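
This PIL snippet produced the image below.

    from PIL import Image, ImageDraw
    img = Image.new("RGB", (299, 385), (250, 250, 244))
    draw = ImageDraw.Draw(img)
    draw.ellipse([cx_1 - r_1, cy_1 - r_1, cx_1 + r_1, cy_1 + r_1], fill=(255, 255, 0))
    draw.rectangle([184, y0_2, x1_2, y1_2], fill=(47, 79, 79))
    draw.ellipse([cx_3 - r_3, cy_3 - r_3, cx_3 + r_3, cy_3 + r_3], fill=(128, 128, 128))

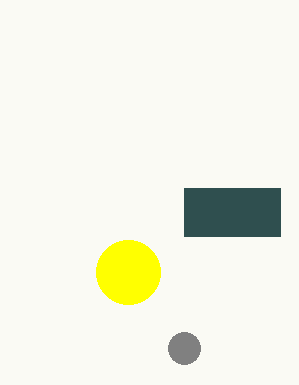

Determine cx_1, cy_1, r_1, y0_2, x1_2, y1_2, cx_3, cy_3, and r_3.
cx_1 = 128; cy_1 = 272; r_1 = 32; y0_2 = 188; x1_2 = 280; y1_2 = 236; cx_3 = 184; cy_3 = 348; r_3 = 16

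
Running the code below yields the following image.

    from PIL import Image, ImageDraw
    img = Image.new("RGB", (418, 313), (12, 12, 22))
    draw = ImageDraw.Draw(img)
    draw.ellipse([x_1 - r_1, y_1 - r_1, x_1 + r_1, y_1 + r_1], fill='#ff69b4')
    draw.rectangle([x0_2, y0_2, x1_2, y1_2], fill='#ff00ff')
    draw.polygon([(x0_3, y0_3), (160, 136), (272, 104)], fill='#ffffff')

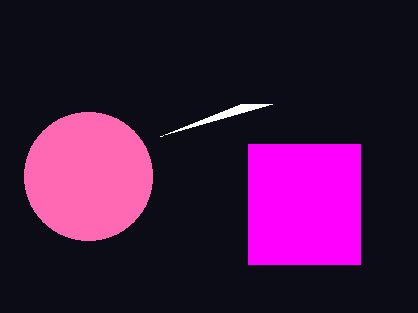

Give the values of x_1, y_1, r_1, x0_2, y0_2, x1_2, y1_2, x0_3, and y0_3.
x_1 = 88; y_1 = 176; r_1 = 64; x0_2 = 248; y0_2 = 144; x1_2 = 360; y1_2 = 264; x0_3 = 240; y0_3 = 104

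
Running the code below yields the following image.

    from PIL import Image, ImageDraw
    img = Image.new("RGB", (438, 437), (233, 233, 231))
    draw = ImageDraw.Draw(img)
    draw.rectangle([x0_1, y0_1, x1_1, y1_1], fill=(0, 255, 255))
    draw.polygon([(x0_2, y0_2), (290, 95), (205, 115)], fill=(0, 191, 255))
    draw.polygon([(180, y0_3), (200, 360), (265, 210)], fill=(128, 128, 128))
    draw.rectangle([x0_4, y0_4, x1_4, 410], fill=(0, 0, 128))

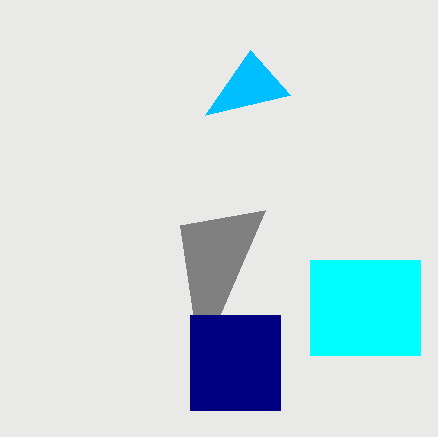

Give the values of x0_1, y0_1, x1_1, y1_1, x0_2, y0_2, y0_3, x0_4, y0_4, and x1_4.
x0_1 = 310, y0_1 = 260, x1_1 = 420, y1_1 = 355, x0_2 = 250, y0_2 = 50, y0_3 = 225, x0_4 = 190, y0_4 = 315, x1_4 = 280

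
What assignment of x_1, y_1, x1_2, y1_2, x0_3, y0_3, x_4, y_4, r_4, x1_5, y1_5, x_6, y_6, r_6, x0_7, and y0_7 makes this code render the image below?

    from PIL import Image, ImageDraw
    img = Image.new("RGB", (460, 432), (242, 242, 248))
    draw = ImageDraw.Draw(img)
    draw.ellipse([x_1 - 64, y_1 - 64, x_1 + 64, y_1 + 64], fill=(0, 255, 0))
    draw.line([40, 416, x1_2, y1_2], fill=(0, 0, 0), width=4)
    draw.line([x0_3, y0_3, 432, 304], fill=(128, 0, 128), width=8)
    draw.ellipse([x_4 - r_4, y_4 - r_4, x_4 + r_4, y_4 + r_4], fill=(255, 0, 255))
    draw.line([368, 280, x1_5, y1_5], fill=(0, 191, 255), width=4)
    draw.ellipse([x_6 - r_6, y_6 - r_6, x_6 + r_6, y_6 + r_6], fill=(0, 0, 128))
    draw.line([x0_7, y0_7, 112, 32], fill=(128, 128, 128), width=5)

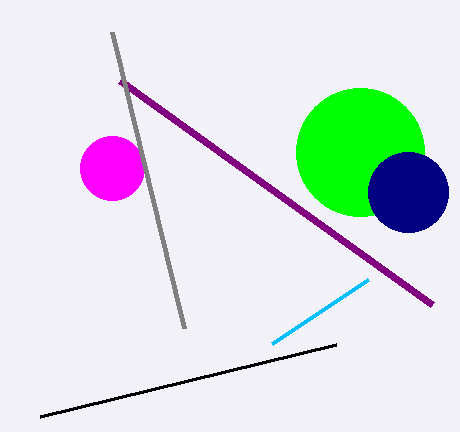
x_1 = 360
y_1 = 152
x1_2 = 336
y1_2 = 344
x0_3 = 120
y0_3 = 80
x_4 = 112
y_4 = 168
r_4 = 32
x1_5 = 272
y1_5 = 344
x_6 = 408
y_6 = 192
r_6 = 40
x0_7 = 184
y0_7 = 328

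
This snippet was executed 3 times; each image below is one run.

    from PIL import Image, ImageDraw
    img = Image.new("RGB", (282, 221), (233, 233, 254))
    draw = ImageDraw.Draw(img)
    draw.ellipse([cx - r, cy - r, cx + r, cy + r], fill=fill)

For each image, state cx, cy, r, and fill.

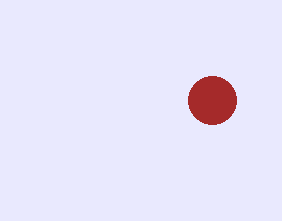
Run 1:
cx = 212; cy = 100; r = 24; fill = 'brown'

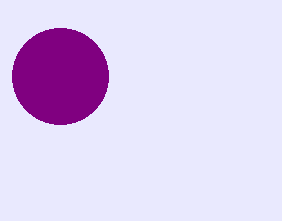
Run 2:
cx = 60; cy = 76; r = 48; fill = 'purple'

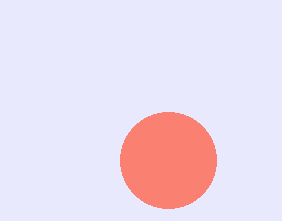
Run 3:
cx = 168
cy = 160
r = 48
fill = 'salmon'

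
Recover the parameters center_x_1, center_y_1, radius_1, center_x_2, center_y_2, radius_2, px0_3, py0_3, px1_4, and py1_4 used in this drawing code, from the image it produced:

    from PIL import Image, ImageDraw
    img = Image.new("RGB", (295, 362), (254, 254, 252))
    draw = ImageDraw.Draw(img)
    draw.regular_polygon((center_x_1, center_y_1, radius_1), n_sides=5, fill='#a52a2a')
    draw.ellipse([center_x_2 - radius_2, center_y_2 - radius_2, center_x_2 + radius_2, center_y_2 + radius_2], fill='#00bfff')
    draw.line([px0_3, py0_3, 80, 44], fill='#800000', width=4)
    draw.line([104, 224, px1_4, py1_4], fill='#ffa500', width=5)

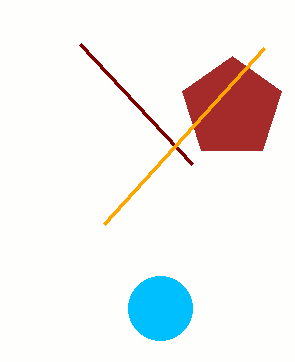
center_x_1 = 232
center_y_1 = 108
radius_1 = 52
center_x_2 = 160
center_y_2 = 308
radius_2 = 32
px0_3 = 192
py0_3 = 164
px1_4 = 264
py1_4 = 48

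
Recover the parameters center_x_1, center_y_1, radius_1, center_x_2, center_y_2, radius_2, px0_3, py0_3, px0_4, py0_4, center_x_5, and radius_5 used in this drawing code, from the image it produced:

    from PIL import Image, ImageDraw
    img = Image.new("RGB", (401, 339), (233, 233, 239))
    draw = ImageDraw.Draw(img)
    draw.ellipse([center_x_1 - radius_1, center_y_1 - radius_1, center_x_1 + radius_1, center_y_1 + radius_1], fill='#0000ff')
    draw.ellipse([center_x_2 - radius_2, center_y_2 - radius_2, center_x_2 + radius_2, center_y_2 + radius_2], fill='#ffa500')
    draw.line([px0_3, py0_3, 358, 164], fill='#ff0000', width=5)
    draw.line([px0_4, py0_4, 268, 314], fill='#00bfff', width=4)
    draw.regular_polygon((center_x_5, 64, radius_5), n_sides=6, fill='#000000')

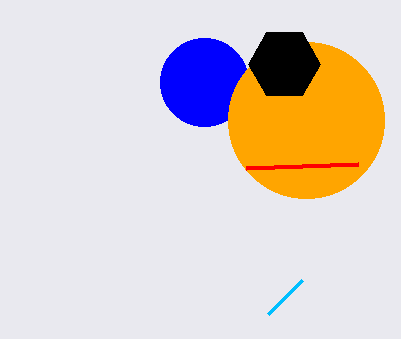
center_x_1 = 204; center_y_1 = 82; radius_1 = 44; center_x_2 = 306; center_y_2 = 120; radius_2 = 78; px0_3 = 246; py0_3 = 168; px0_4 = 302; py0_4 = 280; center_x_5 = 284; radius_5 = 36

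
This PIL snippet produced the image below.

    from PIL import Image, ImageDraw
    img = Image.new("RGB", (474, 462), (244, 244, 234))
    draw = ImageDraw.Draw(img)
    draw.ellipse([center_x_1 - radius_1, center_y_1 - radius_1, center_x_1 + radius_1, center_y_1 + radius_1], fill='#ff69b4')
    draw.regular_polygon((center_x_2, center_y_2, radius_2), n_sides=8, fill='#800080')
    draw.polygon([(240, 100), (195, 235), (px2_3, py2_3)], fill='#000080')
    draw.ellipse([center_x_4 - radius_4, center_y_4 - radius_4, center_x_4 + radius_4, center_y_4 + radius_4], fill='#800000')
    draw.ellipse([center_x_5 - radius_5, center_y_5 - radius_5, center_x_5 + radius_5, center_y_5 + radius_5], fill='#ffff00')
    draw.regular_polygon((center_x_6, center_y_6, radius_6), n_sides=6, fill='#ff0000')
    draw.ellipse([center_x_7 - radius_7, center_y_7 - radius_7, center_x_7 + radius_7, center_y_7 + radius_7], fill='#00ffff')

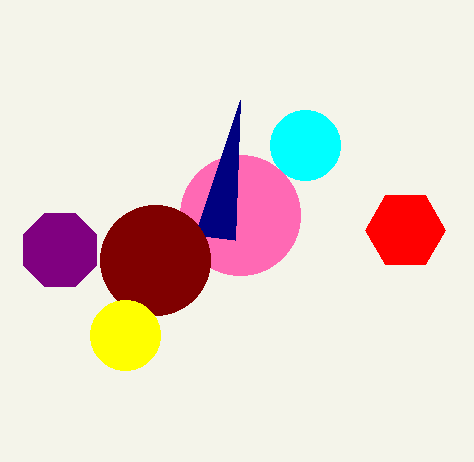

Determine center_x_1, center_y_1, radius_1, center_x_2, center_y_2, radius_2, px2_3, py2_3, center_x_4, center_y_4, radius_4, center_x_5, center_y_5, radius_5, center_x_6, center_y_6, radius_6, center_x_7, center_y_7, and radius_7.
center_x_1 = 240; center_y_1 = 215; radius_1 = 60; center_x_2 = 60; center_y_2 = 250; radius_2 = 40; px2_3 = 235; py2_3 = 240; center_x_4 = 155; center_y_4 = 260; radius_4 = 55; center_x_5 = 125; center_y_5 = 335; radius_5 = 35; center_x_6 = 405; center_y_6 = 230; radius_6 = 40; center_x_7 = 305; center_y_7 = 145; radius_7 = 35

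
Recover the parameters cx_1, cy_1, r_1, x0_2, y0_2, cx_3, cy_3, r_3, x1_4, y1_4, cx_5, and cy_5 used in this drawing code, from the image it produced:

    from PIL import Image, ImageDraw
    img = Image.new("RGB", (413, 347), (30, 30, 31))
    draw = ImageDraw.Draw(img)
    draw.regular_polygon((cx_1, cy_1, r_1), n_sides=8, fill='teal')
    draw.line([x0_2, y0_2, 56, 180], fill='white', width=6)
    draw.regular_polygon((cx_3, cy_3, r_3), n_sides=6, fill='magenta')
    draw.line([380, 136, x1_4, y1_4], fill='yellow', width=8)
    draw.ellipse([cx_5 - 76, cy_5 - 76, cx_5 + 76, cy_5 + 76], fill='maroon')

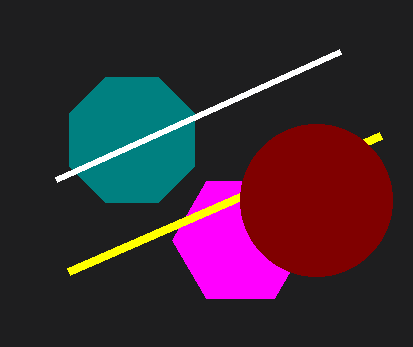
cx_1 = 132; cy_1 = 140; r_1 = 68; x0_2 = 340; y0_2 = 52; cx_3 = 240; cy_3 = 240; r_3 = 68; x1_4 = 68; y1_4 = 272; cx_5 = 316; cy_5 = 200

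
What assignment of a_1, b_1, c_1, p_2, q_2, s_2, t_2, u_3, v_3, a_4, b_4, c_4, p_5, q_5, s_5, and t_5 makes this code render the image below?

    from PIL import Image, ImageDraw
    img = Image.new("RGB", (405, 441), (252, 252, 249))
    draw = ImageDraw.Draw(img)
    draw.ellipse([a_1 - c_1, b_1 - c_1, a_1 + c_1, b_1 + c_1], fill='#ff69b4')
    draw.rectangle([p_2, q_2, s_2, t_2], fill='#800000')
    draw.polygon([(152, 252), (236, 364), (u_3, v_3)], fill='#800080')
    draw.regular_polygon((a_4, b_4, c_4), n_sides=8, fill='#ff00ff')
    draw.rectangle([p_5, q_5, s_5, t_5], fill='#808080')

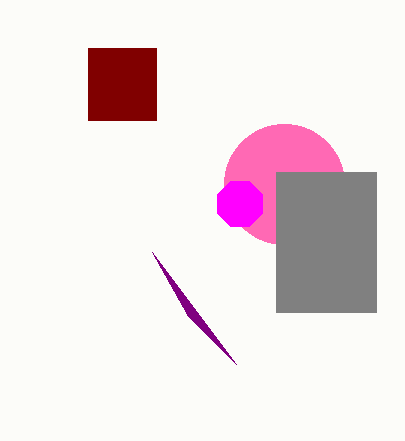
a_1 = 284
b_1 = 184
c_1 = 60
p_2 = 88
q_2 = 48
s_2 = 156
t_2 = 120
u_3 = 188
v_3 = 316
a_4 = 240
b_4 = 204
c_4 = 24
p_5 = 276
q_5 = 172
s_5 = 376
t_5 = 312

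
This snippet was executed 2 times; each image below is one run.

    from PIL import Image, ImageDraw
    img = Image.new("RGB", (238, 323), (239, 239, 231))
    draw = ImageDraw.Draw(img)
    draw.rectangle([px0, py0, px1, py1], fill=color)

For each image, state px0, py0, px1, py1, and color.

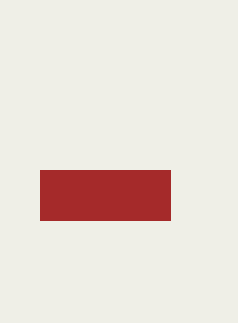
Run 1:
px0 = 40
py0 = 170
px1 = 170
py1 = 220
color = 'brown'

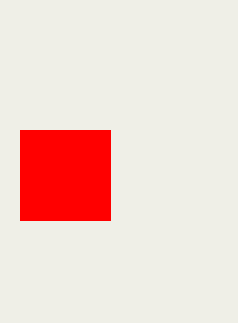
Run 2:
px0 = 20; py0 = 130; px1 = 110; py1 = 220; color = 'red'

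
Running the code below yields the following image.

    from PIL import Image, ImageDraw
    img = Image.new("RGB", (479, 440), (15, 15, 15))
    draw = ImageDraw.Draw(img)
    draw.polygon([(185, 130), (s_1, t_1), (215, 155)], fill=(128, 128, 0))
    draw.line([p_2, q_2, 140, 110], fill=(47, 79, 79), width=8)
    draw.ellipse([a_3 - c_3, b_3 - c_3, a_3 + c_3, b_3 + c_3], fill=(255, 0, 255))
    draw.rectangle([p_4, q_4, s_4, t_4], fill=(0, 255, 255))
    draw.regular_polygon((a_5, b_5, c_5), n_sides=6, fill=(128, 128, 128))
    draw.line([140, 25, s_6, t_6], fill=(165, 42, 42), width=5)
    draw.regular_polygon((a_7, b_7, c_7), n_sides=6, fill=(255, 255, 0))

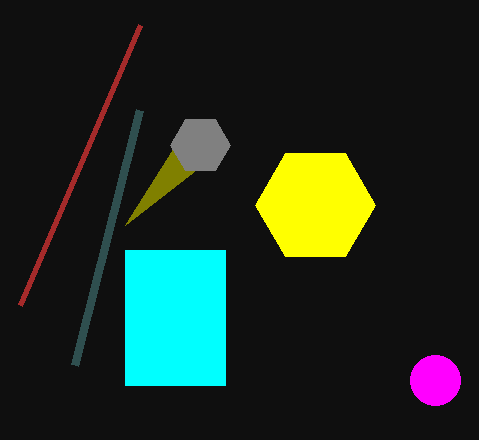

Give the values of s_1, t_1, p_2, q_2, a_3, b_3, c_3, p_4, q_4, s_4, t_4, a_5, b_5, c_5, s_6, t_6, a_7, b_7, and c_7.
s_1 = 125; t_1 = 225; p_2 = 75; q_2 = 365; a_3 = 435; b_3 = 380; c_3 = 25; p_4 = 125; q_4 = 250; s_4 = 225; t_4 = 385; a_5 = 200; b_5 = 145; c_5 = 30; s_6 = 20; t_6 = 305; a_7 = 315; b_7 = 205; c_7 = 60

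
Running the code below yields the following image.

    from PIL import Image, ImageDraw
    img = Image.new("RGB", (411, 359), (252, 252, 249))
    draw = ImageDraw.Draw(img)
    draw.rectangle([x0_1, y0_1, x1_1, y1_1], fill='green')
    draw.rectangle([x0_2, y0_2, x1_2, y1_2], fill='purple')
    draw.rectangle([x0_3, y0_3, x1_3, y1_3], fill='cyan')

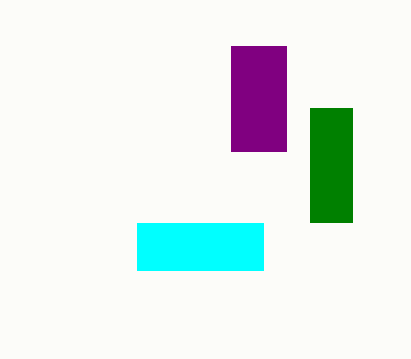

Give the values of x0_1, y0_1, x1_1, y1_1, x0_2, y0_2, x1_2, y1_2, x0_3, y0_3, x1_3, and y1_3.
x0_1 = 310
y0_1 = 108
x1_1 = 352
y1_1 = 222
x0_2 = 231
y0_2 = 46
x1_2 = 286
y1_2 = 151
x0_3 = 137
y0_3 = 223
x1_3 = 263
y1_3 = 270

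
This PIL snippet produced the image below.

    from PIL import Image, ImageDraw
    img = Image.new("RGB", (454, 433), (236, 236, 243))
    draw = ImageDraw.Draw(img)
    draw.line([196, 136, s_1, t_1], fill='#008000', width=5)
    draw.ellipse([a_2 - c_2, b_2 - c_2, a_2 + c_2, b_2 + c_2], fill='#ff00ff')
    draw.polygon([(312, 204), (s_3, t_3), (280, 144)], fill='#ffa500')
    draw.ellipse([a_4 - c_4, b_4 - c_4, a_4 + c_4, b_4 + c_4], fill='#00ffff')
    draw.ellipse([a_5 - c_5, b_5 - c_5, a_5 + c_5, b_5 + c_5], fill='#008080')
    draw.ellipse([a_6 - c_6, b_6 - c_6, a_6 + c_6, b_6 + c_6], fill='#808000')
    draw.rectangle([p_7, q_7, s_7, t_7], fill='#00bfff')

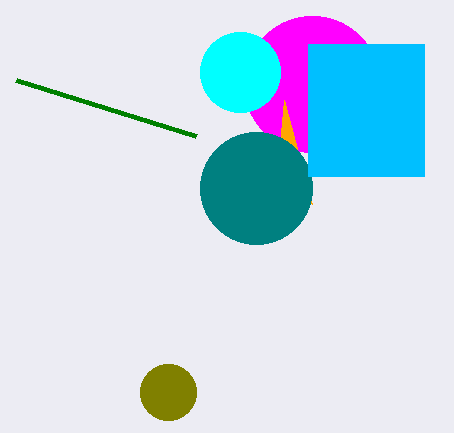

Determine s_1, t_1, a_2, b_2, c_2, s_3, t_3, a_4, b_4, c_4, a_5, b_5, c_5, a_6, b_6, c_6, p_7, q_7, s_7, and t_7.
s_1 = 16, t_1 = 80, a_2 = 312, b_2 = 84, c_2 = 68, s_3 = 284, t_3 = 100, a_4 = 240, b_4 = 72, c_4 = 40, a_5 = 256, b_5 = 188, c_5 = 56, a_6 = 168, b_6 = 392, c_6 = 28, p_7 = 308, q_7 = 44, s_7 = 424, t_7 = 176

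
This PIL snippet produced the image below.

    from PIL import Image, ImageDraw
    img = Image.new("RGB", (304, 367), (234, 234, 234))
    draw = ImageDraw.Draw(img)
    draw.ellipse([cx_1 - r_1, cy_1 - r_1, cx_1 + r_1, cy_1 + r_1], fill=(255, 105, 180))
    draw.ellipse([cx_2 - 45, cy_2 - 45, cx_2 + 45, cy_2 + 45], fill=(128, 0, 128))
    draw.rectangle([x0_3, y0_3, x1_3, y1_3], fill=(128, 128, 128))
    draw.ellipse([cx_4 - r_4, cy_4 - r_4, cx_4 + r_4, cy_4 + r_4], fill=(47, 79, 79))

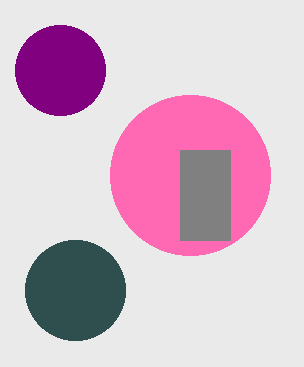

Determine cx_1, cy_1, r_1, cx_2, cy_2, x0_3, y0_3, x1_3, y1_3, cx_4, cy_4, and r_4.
cx_1 = 190; cy_1 = 175; r_1 = 80; cx_2 = 60; cy_2 = 70; x0_3 = 180; y0_3 = 150; x1_3 = 230; y1_3 = 240; cx_4 = 75; cy_4 = 290; r_4 = 50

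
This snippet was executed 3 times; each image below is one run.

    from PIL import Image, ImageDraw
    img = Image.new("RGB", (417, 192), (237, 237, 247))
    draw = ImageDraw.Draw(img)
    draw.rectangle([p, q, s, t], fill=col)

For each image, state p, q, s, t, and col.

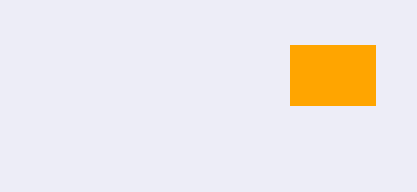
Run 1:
p = 290, q = 45, s = 375, t = 105, col = 'orange'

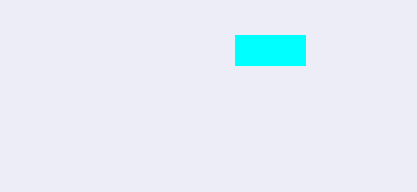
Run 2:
p = 235, q = 35, s = 305, t = 65, col = 'cyan'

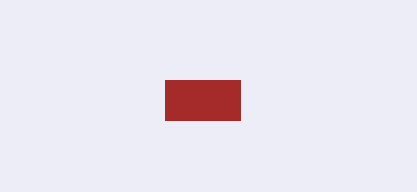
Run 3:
p = 165, q = 80, s = 240, t = 120, col = 'brown'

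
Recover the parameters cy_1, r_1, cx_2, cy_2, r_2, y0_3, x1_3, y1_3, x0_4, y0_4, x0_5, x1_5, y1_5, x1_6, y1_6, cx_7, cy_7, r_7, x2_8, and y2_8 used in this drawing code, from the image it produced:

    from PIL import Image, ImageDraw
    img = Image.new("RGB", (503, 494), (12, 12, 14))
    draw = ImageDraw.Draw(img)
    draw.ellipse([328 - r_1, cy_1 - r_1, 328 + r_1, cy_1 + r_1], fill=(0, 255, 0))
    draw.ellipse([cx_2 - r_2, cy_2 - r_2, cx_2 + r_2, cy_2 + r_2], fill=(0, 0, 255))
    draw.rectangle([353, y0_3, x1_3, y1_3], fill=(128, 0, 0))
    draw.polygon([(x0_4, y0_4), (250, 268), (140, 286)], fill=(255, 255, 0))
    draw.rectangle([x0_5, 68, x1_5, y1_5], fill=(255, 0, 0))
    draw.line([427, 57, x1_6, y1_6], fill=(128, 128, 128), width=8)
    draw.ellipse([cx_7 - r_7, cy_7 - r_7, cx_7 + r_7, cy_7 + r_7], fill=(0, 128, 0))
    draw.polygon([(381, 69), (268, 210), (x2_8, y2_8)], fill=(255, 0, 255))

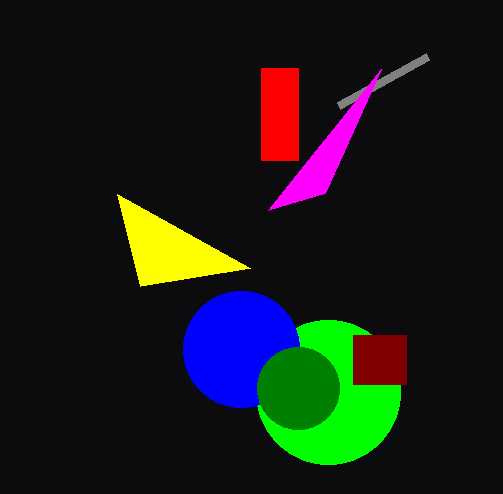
cy_1 = 392, r_1 = 72, cx_2 = 241, cy_2 = 349, r_2 = 58, y0_3 = 335, x1_3 = 406, y1_3 = 384, x0_4 = 117, y0_4 = 194, x0_5 = 261, x1_5 = 298, y1_5 = 160, x1_6 = 338, y1_6 = 106, cx_7 = 298, cy_7 = 388, r_7 = 41, x2_8 = 325, y2_8 = 193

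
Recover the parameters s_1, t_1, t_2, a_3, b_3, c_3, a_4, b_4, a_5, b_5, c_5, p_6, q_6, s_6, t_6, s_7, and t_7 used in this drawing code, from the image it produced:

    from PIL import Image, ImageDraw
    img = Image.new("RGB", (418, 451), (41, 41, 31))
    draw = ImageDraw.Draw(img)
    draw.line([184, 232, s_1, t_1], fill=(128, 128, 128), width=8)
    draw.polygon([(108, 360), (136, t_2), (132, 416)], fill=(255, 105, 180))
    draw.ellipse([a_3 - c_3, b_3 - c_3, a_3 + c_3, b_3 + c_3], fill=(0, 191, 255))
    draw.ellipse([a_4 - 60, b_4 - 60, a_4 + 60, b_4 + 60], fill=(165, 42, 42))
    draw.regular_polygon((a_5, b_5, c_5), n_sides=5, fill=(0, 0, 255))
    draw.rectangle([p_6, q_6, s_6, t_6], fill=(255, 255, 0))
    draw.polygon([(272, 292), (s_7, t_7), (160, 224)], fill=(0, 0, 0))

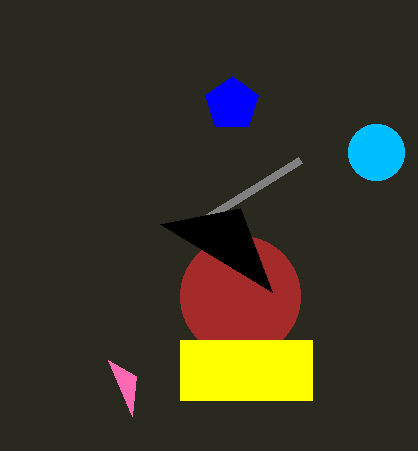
s_1 = 300, t_1 = 160, t_2 = 376, a_3 = 376, b_3 = 152, c_3 = 28, a_4 = 240, b_4 = 296, a_5 = 232, b_5 = 104, c_5 = 28, p_6 = 180, q_6 = 340, s_6 = 312, t_6 = 400, s_7 = 240, t_7 = 208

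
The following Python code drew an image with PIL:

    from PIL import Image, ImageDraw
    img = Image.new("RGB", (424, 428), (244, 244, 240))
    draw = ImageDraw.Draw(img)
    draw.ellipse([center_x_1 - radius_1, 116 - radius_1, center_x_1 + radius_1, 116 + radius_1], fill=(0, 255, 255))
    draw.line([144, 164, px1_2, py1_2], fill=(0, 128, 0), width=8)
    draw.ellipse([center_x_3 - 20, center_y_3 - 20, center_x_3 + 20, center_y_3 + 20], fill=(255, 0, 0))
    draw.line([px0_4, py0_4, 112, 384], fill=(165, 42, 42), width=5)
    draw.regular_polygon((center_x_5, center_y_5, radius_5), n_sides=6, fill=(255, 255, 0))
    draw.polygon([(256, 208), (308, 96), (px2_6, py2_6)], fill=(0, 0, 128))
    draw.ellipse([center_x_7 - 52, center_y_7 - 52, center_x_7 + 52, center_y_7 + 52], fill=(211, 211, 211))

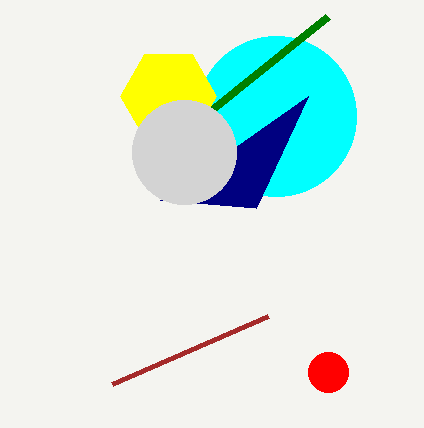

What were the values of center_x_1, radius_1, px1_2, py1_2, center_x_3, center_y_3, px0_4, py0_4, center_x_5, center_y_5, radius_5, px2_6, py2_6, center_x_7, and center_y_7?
center_x_1 = 276; radius_1 = 80; px1_2 = 328; py1_2 = 16; center_x_3 = 328; center_y_3 = 372; px0_4 = 268; py0_4 = 316; center_x_5 = 168; center_y_5 = 96; radius_5 = 48; px2_6 = 160; py2_6 = 200; center_x_7 = 184; center_y_7 = 152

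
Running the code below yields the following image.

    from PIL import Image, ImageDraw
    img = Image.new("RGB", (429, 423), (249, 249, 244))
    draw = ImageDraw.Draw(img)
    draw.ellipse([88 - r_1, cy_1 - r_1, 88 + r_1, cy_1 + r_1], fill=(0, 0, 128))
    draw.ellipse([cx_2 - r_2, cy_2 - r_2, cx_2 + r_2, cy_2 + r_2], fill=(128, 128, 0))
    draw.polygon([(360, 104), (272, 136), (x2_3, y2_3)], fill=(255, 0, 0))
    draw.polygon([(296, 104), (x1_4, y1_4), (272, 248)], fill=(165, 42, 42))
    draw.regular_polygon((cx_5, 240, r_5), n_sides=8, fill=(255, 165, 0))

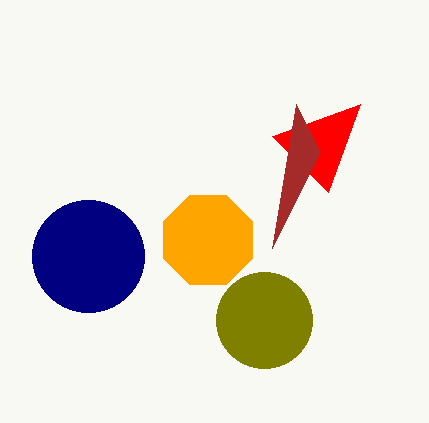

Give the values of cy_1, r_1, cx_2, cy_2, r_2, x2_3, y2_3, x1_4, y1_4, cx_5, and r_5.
cy_1 = 256, r_1 = 56, cx_2 = 264, cy_2 = 320, r_2 = 48, x2_3 = 328, y2_3 = 192, x1_4 = 320, y1_4 = 152, cx_5 = 208, r_5 = 48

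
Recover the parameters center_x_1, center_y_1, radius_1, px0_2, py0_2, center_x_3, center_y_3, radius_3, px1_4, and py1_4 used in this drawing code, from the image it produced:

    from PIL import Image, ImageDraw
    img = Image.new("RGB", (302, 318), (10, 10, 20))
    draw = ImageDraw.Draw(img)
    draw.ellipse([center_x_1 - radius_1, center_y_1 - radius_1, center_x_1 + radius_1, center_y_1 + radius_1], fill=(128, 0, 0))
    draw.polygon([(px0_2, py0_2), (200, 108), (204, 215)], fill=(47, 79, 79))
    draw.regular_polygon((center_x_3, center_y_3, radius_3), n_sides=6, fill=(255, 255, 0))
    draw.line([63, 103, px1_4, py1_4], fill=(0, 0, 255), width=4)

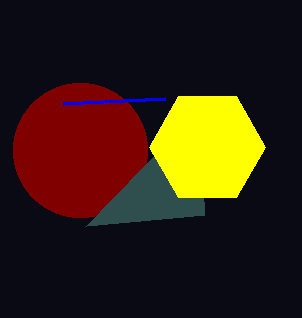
center_x_1 = 80, center_y_1 = 150, radius_1 = 67, px0_2 = 86, py0_2 = 226, center_x_3 = 207, center_y_3 = 147, radius_3 = 58, px1_4 = 165, py1_4 = 98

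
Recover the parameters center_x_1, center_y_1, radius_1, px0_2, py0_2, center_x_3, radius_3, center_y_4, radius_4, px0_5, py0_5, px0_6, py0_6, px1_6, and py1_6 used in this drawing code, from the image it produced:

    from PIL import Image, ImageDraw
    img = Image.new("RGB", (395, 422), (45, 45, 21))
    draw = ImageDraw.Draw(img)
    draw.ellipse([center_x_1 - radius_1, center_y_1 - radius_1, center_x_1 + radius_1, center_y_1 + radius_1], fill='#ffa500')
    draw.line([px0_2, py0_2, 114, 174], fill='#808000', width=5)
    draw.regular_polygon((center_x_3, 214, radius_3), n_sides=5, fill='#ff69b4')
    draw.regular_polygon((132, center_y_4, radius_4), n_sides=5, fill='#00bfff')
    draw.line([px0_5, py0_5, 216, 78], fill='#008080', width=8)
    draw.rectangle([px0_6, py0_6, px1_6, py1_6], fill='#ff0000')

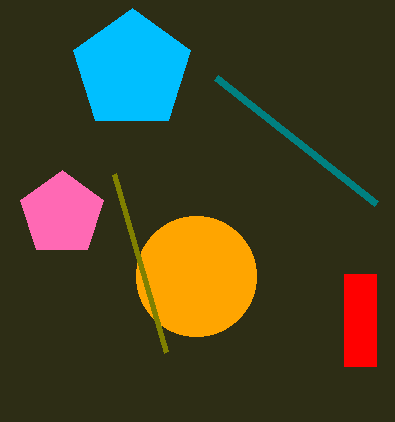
center_x_1 = 196
center_y_1 = 276
radius_1 = 60
px0_2 = 166
py0_2 = 352
center_x_3 = 62
radius_3 = 44
center_y_4 = 70
radius_4 = 62
px0_5 = 376
py0_5 = 204
px0_6 = 344
py0_6 = 274
px1_6 = 376
py1_6 = 366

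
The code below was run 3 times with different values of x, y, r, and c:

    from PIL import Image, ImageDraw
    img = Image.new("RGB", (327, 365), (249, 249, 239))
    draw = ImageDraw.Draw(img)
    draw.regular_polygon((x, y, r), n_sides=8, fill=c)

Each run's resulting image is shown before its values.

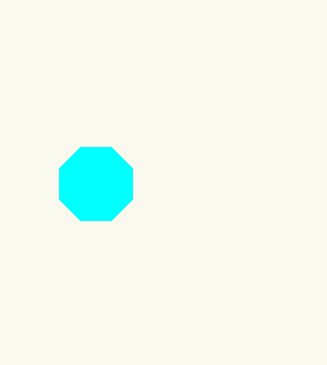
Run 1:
x = 96; y = 184; r = 40; c = 'cyan'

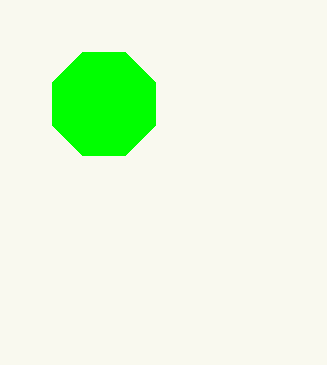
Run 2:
x = 104, y = 104, r = 56, c = 'lime'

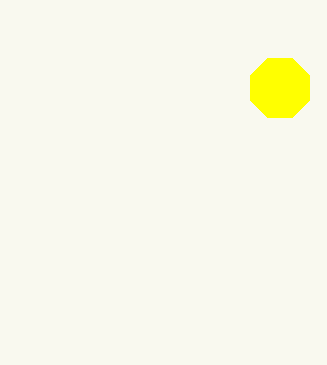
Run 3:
x = 280; y = 88; r = 32; c = 'yellow'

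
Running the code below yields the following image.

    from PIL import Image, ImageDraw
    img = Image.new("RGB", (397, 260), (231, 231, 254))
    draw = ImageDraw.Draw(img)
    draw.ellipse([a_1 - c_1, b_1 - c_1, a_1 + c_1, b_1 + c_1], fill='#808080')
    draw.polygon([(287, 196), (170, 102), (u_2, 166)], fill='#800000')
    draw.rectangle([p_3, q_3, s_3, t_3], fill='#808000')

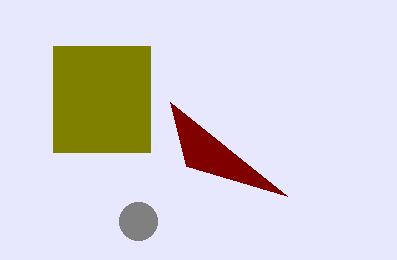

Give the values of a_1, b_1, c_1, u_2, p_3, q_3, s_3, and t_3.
a_1 = 138; b_1 = 221; c_1 = 19; u_2 = 186; p_3 = 53; q_3 = 46; s_3 = 150; t_3 = 152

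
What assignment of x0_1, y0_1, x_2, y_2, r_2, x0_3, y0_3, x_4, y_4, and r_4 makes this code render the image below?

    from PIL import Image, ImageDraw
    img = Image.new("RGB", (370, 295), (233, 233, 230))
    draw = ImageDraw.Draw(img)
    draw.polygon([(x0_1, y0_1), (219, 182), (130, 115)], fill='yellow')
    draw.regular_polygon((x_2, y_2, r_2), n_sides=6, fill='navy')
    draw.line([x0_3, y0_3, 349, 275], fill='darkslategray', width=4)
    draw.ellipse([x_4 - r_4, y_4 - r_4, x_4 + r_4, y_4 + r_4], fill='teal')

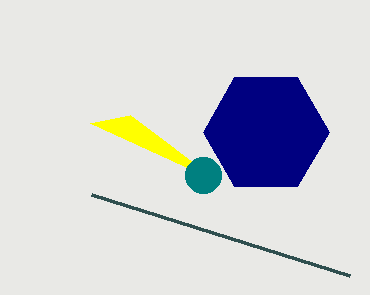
x0_1 = 90, y0_1 = 123, x_2 = 266, y_2 = 132, r_2 = 63, x0_3 = 91, y0_3 = 194, x_4 = 203, y_4 = 175, r_4 = 18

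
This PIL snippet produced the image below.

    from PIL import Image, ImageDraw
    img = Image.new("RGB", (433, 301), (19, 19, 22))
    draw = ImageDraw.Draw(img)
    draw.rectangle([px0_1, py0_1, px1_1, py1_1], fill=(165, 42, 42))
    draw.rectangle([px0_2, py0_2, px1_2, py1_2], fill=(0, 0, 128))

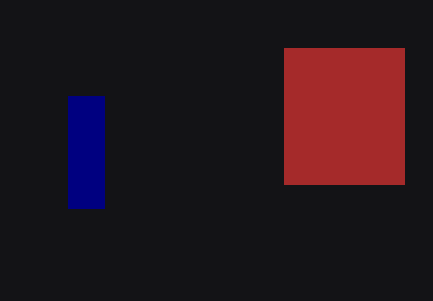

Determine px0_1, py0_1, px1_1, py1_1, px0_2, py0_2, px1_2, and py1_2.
px0_1 = 284
py0_1 = 48
px1_1 = 404
py1_1 = 184
px0_2 = 68
py0_2 = 96
px1_2 = 104
py1_2 = 208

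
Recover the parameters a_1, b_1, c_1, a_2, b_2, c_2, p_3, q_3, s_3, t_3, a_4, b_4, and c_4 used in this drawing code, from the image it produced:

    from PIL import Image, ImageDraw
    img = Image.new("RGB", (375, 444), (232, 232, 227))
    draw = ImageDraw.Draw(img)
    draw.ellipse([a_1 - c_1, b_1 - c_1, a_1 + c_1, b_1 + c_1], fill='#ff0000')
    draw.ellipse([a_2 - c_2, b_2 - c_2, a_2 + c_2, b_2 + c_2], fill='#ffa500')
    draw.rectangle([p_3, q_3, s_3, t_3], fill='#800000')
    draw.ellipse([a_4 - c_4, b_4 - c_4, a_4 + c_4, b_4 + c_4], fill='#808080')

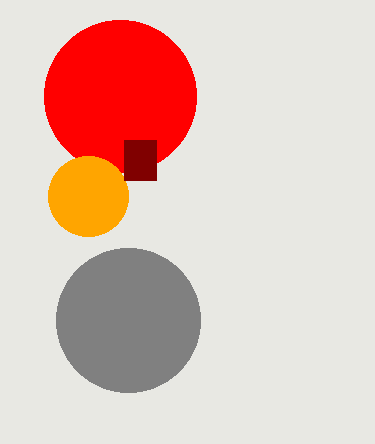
a_1 = 120; b_1 = 96; c_1 = 76; a_2 = 88; b_2 = 196; c_2 = 40; p_3 = 124; q_3 = 140; s_3 = 156; t_3 = 180; a_4 = 128; b_4 = 320; c_4 = 72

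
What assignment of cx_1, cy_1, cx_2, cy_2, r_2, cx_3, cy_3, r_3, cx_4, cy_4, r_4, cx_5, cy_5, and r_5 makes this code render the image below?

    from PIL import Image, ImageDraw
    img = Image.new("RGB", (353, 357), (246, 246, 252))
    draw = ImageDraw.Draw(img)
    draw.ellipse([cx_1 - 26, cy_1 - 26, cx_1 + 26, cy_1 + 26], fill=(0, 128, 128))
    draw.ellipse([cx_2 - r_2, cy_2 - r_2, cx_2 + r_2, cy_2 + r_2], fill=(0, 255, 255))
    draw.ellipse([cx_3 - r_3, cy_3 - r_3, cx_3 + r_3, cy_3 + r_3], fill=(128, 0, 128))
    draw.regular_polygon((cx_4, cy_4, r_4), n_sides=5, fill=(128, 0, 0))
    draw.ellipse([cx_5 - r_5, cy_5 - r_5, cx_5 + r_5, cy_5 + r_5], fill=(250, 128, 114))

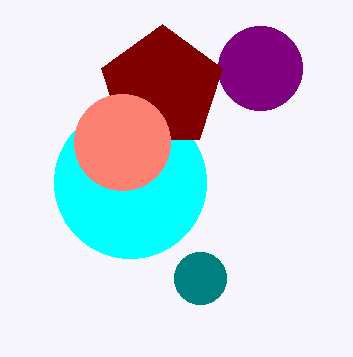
cx_1 = 200; cy_1 = 278; cx_2 = 130; cy_2 = 182; r_2 = 76; cx_3 = 260; cy_3 = 68; r_3 = 42; cx_4 = 162; cy_4 = 88; r_4 = 64; cx_5 = 122; cy_5 = 142; r_5 = 48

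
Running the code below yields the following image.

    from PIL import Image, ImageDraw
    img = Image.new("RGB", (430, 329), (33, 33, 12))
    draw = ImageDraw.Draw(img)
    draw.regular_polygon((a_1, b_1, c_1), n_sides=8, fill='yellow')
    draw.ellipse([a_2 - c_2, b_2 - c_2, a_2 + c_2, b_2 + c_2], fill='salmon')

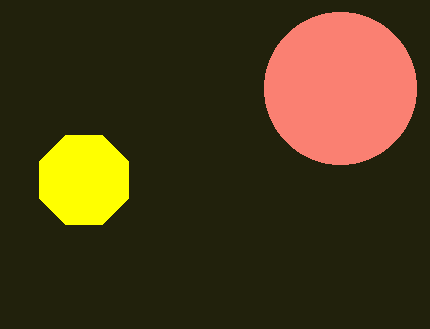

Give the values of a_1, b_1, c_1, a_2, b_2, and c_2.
a_1 = 84, b_1 = 180, c_1 = 48, a_2 = 340, b_2 = 88, c_2 = 76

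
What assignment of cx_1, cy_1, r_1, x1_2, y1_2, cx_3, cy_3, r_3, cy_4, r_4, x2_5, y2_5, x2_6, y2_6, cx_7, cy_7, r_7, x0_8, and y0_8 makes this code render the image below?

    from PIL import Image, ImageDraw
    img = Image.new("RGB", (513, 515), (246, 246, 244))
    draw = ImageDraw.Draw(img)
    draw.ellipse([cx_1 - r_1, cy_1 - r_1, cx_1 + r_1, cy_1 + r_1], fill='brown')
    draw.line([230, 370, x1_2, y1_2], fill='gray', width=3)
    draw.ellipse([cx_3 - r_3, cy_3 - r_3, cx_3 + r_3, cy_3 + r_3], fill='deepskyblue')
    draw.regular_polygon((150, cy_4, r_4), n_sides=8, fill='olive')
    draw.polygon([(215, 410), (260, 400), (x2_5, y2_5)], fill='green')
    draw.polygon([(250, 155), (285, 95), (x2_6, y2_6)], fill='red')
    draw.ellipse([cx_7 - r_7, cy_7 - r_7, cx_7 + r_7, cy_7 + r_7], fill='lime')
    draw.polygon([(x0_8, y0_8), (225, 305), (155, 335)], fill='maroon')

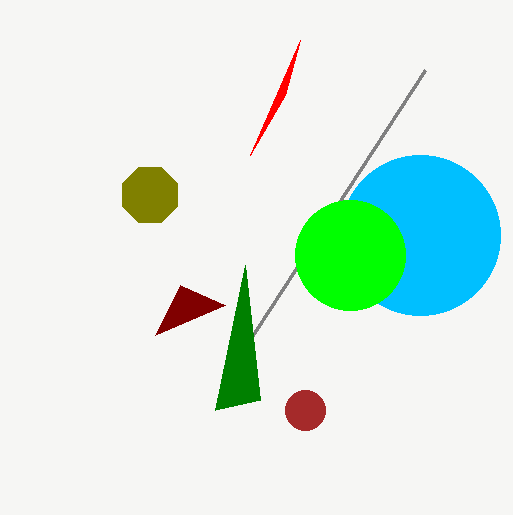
cx_1 = 305, cy_1 = 410, r_1 = 20, x1_2 = 425, y1_2 = 70, cx_3 = 420, cy_3 = 235, r_3 = 80, cy_4 = 195, r_4 = 30, x2_5 = 245, y2_5 = 265, x2_6 = 300, y2_6 = 40, cx_7 = 350, cy_7 = 255, r_7 = 55, x0_8 = 180, y0_8 = 285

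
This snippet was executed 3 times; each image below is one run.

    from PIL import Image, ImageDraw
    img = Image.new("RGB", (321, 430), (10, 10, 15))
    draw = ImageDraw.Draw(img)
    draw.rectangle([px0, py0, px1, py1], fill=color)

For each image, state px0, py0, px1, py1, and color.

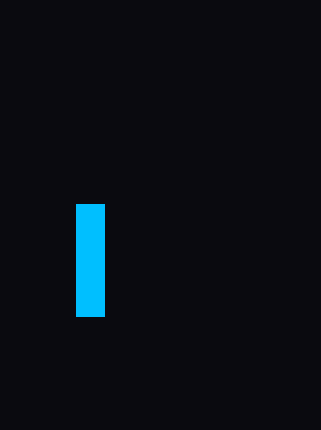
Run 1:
px0 = 76; py0 = 204; px1 = 104; py1 = 316; color = 'deepskyblue'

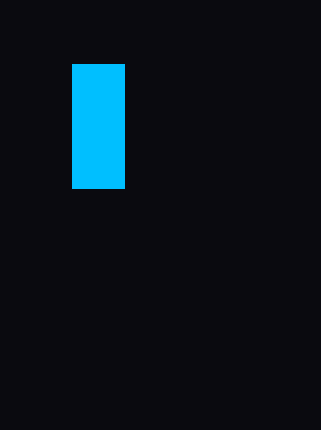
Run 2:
px0 = 72
py0 = 64
px1 = 124
py1 = 188
color = 'deepskyblue'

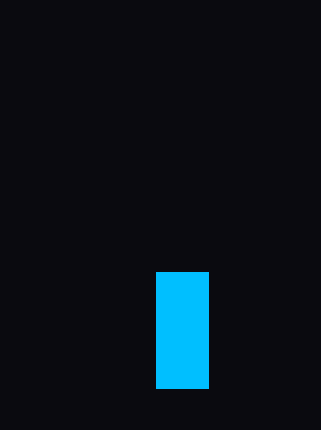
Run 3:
px0 = 156; py0 = 272; px1 = 208; py1 = 388; color = 'deepskyblue'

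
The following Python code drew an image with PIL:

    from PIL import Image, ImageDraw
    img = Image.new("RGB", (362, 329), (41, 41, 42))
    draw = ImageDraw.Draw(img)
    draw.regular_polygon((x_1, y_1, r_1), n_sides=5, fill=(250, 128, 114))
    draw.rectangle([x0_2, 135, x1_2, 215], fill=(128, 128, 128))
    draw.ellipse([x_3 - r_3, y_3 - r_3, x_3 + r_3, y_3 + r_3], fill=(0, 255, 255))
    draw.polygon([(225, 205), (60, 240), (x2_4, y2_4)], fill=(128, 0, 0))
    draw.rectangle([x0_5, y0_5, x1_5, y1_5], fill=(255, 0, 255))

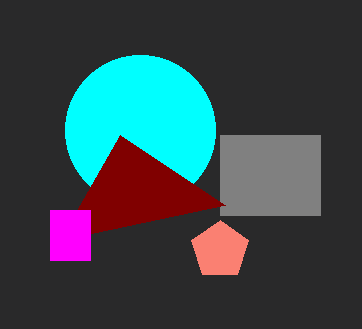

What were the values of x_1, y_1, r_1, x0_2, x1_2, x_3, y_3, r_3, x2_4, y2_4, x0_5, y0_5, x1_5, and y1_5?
x_1 = 220, y_1 = 250, r_1 = 30, x0_2 = 220, x1_2 = 320, x_3 = 140, y_3 = 130, r_3 = 75, x2_4 = 120, y2_4 = 135, x0_5 = 50, y0_5 = 210, x1_5 = 90, y1_5 = 260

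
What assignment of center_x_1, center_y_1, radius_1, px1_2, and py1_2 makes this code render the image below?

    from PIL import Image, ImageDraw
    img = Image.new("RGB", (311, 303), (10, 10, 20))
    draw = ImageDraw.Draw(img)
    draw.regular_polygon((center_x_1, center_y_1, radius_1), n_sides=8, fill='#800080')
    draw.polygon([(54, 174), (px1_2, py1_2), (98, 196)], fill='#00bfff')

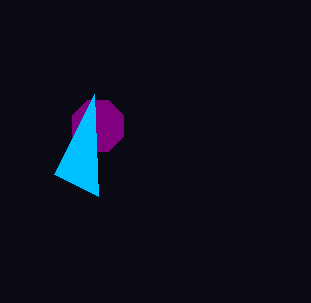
center_x_1 = 98, center_y_1 = 126, radius_1 = 28, px1_2 = 94, py1_2 = 94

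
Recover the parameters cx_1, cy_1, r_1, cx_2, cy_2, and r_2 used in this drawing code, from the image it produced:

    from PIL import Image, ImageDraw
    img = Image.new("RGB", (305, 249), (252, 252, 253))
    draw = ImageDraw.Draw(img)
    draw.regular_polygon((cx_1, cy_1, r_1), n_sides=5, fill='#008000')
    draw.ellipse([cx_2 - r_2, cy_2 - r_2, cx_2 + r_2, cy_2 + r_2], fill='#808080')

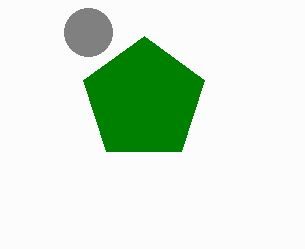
cx_1 = 144; cy_1 = 100; r_1 = 64; cx_2 = 88; cy_2 = 32; r_2 = 24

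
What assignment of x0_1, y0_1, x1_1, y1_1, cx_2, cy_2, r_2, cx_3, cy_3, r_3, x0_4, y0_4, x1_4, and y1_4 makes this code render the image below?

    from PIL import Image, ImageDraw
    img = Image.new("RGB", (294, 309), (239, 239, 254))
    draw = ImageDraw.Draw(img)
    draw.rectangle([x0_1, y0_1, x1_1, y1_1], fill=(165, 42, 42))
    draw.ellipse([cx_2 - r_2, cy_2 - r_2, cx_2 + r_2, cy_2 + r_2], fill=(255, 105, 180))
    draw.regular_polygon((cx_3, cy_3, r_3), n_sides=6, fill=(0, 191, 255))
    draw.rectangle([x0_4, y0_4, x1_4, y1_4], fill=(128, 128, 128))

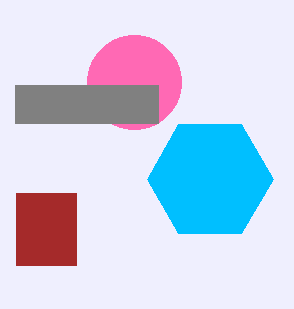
x0_1 = 16, y0_1 = 193, x1_1 = 76, y1_1 = 265, cx_2 = 134, cy_2 = 82, r_2 = 47, cx_3 = 210, cy_3 = 179, r_3 = 63, x0_4 = 15, y0_4 = 85, x1_4 = 158, y1_4 = 123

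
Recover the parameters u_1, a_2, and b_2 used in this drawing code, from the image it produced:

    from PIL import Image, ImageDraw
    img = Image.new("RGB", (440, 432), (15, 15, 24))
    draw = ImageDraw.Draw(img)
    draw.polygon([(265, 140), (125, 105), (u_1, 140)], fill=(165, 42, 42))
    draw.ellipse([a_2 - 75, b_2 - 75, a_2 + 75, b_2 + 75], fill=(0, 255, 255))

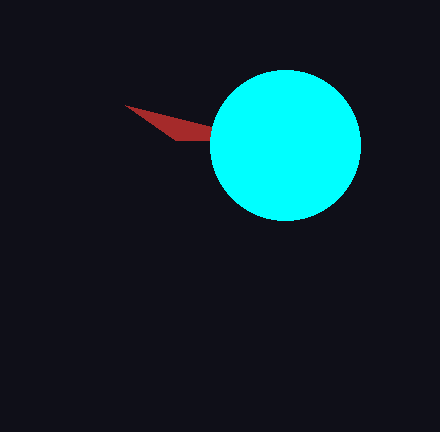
u_1 = 175; a_2 = 285; b_2 = 145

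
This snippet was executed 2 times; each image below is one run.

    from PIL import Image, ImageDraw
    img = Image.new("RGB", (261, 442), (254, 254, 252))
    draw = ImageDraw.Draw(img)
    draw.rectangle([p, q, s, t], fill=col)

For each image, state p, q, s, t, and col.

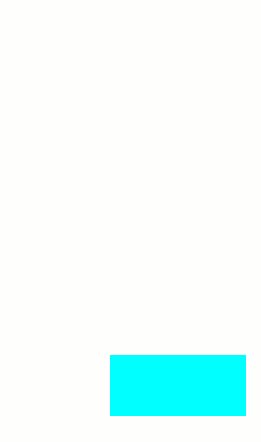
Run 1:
p = 110; q = 355; s = 245; t = 415; col = 'cyan'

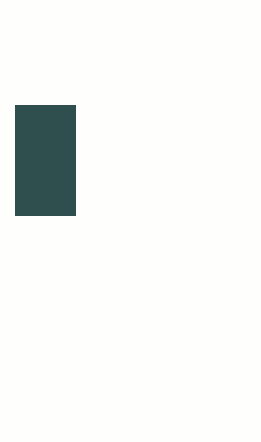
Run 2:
p = 15; q = 105; s = 75; t = 215; col = 'darkslategray'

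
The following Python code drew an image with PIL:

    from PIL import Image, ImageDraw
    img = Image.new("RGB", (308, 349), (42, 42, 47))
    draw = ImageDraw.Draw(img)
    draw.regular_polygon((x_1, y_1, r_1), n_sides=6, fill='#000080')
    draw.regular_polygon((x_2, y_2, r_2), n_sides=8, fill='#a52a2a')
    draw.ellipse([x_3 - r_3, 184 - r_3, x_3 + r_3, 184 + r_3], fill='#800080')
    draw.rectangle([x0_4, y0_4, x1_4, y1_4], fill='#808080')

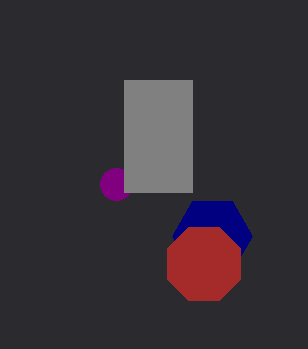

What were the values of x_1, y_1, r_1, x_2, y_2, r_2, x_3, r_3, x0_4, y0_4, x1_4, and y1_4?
x_1 = 212; y_1 = 236; r_1 = 40; x_2 = 204; y_2 = 264; r_2 = 40; x_3 = 116; r_3 = 16; x0_4 = 124; y0_4 = 80; x1_4 = 192; y1_4 = 192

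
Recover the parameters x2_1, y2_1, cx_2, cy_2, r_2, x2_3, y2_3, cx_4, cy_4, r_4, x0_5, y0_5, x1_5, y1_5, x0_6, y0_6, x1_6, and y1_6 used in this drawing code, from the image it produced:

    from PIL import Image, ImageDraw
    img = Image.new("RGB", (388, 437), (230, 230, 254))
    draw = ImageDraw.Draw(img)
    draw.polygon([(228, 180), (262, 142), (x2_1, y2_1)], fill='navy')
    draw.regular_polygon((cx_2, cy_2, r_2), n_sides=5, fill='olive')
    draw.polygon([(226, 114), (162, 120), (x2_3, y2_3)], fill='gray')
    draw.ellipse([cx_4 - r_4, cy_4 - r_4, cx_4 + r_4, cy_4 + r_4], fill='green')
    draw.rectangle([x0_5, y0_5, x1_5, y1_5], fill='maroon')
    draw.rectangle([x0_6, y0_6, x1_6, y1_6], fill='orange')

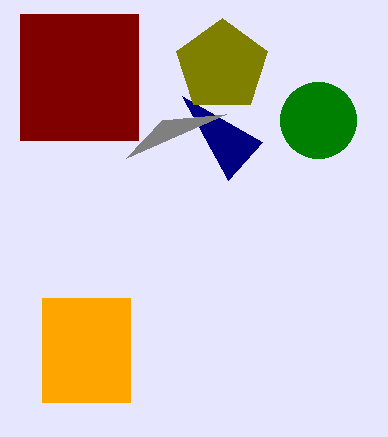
x2_1 = 182; y2_1 = 96; cx_2 = 222; cy_2 = 66; r_2 = 48; x2_3 = 126; y2_3 = 158; cx_4 = 318; cy_4 = 120; r_4 = 38; x0_5 = 20; y0_5 = 14; x1_5 = 138; y1_5 = 140; x0_6 = 42; y0_6 = 298; x1_6 = 130; y1_6 = 402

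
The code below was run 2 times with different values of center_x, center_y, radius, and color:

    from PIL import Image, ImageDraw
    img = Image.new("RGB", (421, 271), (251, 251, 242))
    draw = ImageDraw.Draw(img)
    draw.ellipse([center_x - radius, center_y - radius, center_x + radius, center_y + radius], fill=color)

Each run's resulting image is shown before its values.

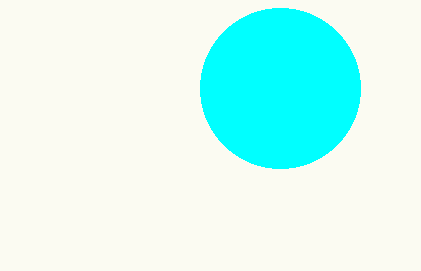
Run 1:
center_x = 280, center_y = 88, radius = 80, color = 'cyan'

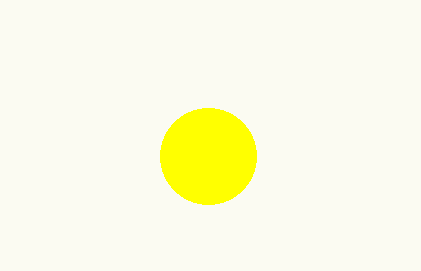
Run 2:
center_x = 208; center_y = 156; radius = 48; color = 'yellow'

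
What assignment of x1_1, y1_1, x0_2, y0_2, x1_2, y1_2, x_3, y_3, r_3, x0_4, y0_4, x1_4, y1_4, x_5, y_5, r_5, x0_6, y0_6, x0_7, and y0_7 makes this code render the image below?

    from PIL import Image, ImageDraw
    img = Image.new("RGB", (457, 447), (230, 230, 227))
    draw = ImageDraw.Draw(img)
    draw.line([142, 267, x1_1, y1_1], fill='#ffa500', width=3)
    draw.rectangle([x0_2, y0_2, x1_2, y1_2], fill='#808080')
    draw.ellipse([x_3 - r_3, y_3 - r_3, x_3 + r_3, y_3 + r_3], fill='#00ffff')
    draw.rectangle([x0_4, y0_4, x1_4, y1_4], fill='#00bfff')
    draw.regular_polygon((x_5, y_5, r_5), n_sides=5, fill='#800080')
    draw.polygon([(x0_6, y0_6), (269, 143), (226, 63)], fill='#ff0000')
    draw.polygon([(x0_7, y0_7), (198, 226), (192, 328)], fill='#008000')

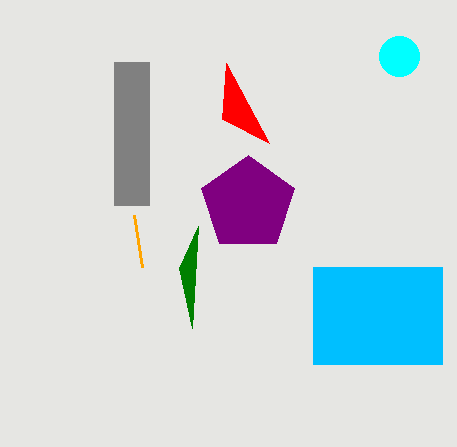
x1_1 = 134
y1_1 = 215
x0_2 = 114
y0_2 = 62
x1_2 = 149
y1_2 = 205
x_3 = 399
y_3 = 56
r_3 = 20
x0_4 = 313
y0_4 = 267
x1_4 = 442
y1_4 = 364
x_5 = 248
y_5 = 204
r_5 = 49
x0_6 = 222
y0_6 = 119
x0_7 = 179
y0_7 = 268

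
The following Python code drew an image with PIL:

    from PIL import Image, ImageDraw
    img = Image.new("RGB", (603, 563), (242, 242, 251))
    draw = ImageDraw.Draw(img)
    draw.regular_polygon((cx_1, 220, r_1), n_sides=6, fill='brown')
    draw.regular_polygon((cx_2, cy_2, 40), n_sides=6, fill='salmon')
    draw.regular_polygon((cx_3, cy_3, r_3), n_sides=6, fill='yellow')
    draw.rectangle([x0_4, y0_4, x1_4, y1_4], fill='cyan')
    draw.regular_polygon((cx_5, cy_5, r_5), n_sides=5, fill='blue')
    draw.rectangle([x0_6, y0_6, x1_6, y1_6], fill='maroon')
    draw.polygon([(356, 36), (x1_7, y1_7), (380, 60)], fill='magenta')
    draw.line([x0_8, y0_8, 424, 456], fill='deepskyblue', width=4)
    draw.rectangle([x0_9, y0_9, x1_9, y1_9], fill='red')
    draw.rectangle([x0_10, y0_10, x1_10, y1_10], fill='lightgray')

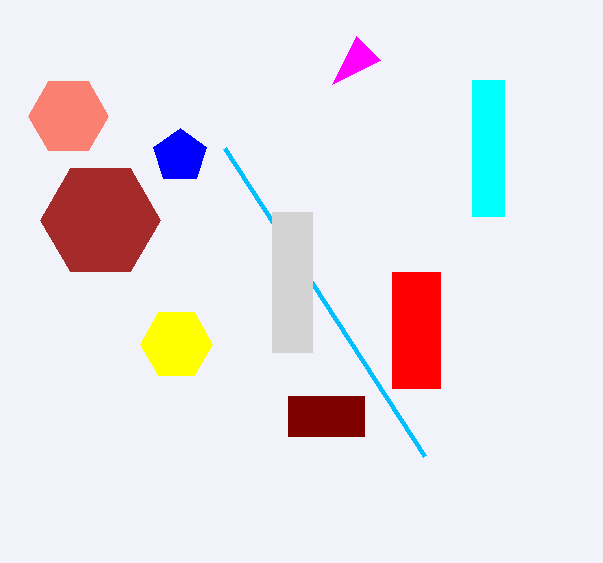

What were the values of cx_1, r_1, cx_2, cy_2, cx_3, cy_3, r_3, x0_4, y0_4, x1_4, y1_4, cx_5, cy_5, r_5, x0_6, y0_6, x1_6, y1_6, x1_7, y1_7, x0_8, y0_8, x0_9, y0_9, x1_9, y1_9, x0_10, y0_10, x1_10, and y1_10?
cx_1 = 100, r_1 = 60, cx_2 = 68, cy_2 = 116, cx_3 = 176, cy_3 = 344, r_3 = 36, x0_4 = 472, y0_4 = 80, x1_4 = 504, y1_4 = 216, cx_5 = 180, cy_5 = 156, r_5 = 28, x0_6 = 288, y0_6 = 396, x1_6 = 364, y1_6 = 436, x1_7 = 332, y1_7 = 84, x0_8 = 224, y0_8 = 148, x0_9 = 392, y0_9 = 272, x1_9 = 440, y1_9 = 388, x0_10 = 272, y0_10 = 212, x1_10 = 312, y1_10 = 352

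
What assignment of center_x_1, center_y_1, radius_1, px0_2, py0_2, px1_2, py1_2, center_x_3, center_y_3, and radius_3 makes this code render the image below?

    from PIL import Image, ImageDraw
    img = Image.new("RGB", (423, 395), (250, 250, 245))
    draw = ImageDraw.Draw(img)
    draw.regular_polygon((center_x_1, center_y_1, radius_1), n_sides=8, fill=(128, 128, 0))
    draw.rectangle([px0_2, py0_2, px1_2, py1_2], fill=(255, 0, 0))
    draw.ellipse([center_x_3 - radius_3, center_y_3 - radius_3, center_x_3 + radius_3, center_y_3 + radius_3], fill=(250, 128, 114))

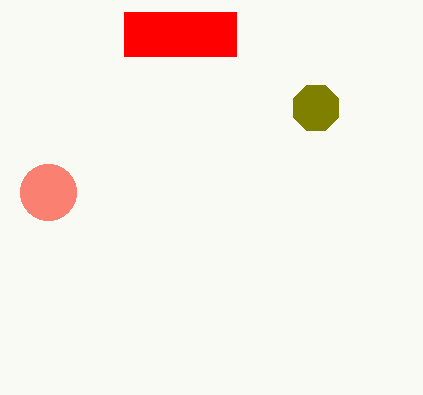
center_x_1 = 316; center_y_1 = 108; radius_1 = 24; px0_2 = 124; py0_2 = 12; px1_2 = 236; py1_2 = 56; center_x_3 = 48; center_y_3 = 192; radius_3 = 28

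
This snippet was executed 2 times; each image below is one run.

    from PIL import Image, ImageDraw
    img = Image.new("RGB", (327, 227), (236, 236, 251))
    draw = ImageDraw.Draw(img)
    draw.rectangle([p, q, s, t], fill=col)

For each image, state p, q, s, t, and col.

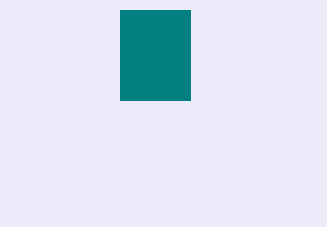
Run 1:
p = 120, q = 10, s = 190, t = 100, col = 'teal'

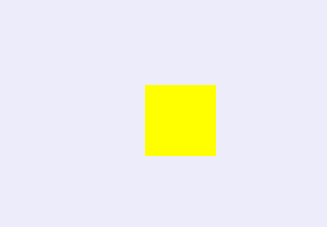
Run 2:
p = 145
q = 85
s = 215
t = 155
col = 'yellow'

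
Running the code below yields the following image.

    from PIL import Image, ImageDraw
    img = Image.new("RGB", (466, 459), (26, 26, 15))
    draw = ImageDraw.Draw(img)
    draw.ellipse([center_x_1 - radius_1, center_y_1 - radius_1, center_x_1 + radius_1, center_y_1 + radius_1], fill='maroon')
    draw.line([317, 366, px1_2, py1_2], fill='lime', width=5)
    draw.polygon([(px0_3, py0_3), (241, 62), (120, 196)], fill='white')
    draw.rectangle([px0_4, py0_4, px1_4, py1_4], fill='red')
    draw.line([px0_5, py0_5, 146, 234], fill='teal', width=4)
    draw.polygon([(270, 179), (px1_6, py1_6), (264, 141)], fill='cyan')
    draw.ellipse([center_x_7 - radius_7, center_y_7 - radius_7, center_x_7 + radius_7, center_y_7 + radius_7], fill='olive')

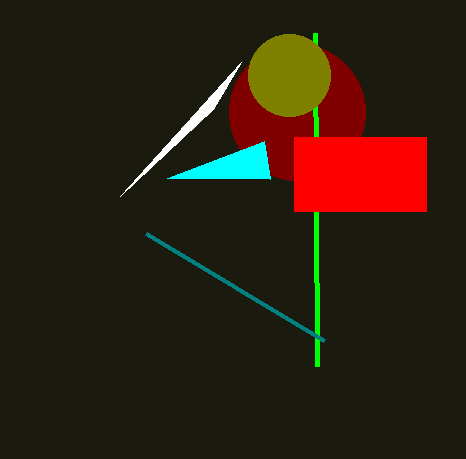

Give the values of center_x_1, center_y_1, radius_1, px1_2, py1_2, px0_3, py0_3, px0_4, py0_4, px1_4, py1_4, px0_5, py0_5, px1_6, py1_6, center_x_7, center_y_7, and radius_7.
center_x_1 = 297, center_y_1 = 112, radius_1 = 68, px1_2 = 315, py1_2 = 33, px0_3 = 213, py0_3 = 109, px0_4 = 294, py0_4 = 137, px1_4 = 426, py1_4 = 211, px0_5 = 324, py0_5 = 341, px1_6 = 167, py1_6 = 178, center_x_7 = 289, center_y_7 = 75, radius_7 = 41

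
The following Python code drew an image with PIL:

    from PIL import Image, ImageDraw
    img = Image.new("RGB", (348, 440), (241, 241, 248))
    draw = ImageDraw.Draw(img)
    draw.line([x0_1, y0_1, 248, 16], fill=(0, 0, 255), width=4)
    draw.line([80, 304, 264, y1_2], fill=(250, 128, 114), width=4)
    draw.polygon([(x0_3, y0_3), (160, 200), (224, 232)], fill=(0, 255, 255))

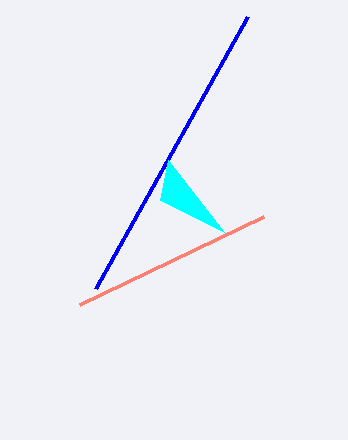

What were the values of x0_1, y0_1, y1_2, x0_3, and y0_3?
x0_1 = 96, y0_1 = 288, y1_2 = 216, x0_3 = 168, y0_3 = 160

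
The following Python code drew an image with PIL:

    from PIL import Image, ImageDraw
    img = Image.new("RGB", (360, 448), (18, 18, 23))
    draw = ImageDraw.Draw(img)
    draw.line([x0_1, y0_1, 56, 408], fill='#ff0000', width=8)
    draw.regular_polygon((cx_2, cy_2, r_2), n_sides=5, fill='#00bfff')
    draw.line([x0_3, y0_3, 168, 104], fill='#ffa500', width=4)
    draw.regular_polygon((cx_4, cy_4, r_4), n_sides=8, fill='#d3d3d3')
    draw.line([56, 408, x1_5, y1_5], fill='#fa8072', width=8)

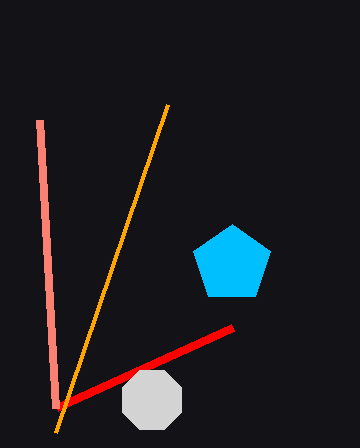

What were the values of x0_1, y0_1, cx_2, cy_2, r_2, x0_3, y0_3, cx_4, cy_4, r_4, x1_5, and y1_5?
x0_1 = 232; y0_1 = 328; cx_2 = 232; cy_2 = 264; r_2 = 40; x0_3 = 56; y0_3 = 432; cx_4 = 152; cy_4 = 400; r_4 = 32; x1_5 = 40; y1_5 = 120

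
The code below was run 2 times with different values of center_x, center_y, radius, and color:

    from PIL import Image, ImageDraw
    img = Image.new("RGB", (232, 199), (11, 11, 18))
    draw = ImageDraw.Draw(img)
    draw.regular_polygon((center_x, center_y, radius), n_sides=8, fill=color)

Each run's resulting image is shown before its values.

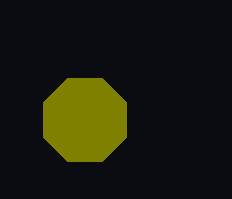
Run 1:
center_x = 85, center_y = 120, radius = 45, color = 'olive'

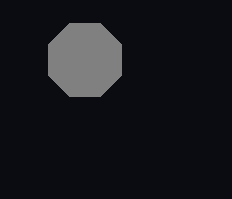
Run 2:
center_x = 85, center_y = 60, radius = 40, color = 'gray'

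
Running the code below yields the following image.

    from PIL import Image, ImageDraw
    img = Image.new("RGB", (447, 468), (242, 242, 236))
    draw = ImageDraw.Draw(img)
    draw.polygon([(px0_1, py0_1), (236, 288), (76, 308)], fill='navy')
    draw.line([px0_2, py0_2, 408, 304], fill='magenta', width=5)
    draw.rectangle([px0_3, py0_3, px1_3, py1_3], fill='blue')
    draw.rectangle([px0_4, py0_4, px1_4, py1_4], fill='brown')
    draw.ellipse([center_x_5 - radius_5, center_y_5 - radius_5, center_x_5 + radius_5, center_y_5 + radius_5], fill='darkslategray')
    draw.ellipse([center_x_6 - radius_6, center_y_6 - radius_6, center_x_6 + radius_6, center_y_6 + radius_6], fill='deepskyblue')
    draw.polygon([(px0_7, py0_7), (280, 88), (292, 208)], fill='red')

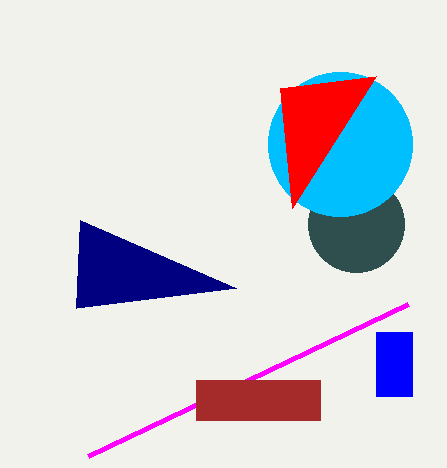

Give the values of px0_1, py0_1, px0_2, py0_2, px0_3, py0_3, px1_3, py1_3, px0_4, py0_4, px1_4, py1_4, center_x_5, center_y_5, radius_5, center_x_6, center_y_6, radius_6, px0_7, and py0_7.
px0_1 = 80, py0_1 = 220, px0_2 = 88, py0_2 = 456, px0_3 = 376, py0_3 = 332, px1_3 = 412, py1_3 = 396, px0_4 = 196, py0_4 = 380, px1_4 = 320, py1_4 = 420, center_x_5 = 356, center_y_5 = 224, radius_5 = 48, center_x_6 = 340, center_y_6 = 144, radius_6 = 72, px0_7 = 376, py0_7 = 76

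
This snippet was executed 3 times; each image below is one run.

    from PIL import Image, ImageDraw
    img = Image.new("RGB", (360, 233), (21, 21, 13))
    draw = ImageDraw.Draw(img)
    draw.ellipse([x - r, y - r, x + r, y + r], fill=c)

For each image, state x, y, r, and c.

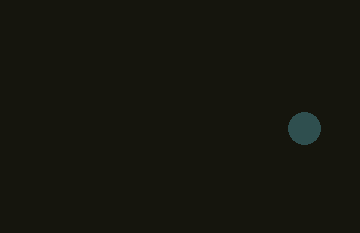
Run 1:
x = 304, y = 128, r = 16, c = 'darkslategray'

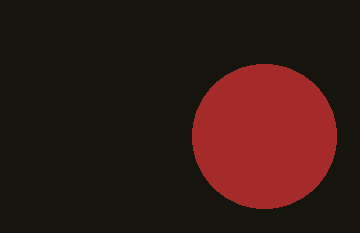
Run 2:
x = 264; y = 136; r = 72; c = 'brown'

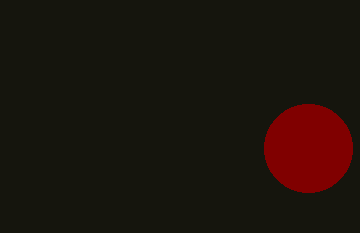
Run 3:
x = 308, y = 148, r = 44, c = 'maroon'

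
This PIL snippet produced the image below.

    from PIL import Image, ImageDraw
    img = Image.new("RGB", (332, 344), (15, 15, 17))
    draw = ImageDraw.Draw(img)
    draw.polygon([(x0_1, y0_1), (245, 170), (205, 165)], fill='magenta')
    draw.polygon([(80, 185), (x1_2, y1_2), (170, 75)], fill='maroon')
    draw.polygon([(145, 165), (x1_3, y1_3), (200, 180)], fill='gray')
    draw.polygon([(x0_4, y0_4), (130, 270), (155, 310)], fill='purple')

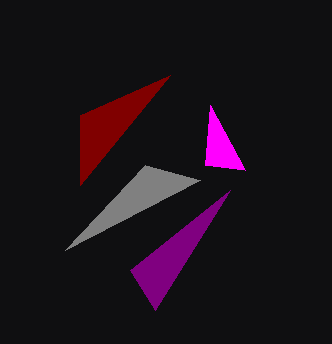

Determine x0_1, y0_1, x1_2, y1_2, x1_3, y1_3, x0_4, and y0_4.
x0_1 = 210
y0_1 = 105
x1_2 = 80
y1_2 = 115
x1_3 = 65
y1_3 = 250
x0_4 = 230
y0_4 = 190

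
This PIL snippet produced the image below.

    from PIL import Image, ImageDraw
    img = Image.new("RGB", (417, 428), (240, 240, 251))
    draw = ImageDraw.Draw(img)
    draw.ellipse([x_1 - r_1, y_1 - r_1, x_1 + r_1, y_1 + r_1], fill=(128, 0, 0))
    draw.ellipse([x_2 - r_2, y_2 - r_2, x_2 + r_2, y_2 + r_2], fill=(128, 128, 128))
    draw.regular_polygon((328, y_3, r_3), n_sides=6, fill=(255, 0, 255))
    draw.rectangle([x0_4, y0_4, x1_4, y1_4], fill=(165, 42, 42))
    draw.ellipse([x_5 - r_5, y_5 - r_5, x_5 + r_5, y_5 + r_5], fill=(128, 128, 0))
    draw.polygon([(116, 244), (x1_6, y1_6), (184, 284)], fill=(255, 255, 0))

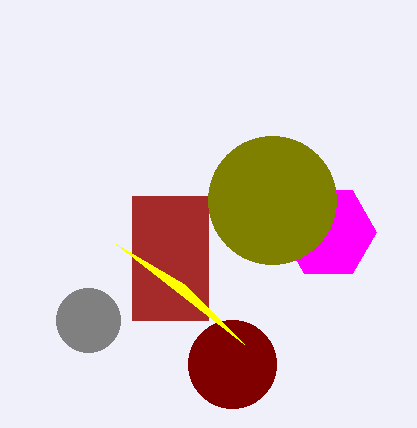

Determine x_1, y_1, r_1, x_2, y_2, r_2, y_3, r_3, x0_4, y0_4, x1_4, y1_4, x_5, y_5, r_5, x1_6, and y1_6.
x_1 = 232
y_1 = 364
r_1 = 44
x_2 = 88
y_2 = 320
r_2 = 32
y_3 = 232
r_3 = 48
x0_4 = 132
y0_4 = 196
x1_4 = 208
y1_4 = 320
x_5 = 272
y_5 = 200
r_5 = 64
x1_6 = 244
y1_6 = 344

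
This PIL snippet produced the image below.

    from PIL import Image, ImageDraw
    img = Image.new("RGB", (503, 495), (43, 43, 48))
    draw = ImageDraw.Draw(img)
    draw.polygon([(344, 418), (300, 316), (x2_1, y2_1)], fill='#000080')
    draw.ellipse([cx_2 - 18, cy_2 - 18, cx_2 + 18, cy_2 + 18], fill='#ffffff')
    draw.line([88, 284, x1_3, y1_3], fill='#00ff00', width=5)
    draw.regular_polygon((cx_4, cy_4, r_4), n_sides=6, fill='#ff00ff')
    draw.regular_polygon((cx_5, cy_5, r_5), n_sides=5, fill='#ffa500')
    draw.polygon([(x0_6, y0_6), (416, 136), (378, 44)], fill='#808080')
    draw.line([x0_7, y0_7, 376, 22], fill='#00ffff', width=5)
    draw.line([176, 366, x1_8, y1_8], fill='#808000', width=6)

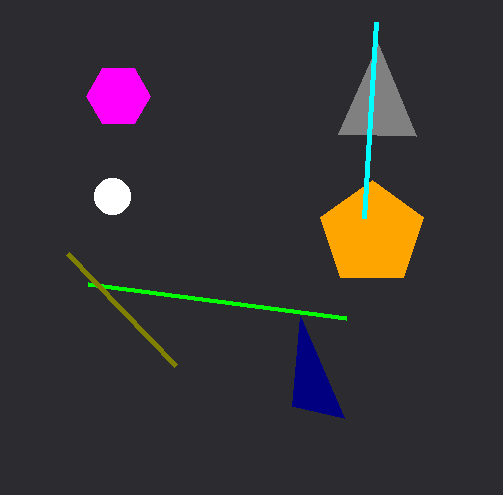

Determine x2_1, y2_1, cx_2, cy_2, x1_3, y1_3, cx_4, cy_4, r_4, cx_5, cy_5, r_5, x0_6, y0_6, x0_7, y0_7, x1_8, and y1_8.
x2_1 = 292
y2_1 = 406
cx_2 = 112
cy_2 = 196
x1_3 = 346
y1_3 = 318
cx_4 = 118
cy_4 = 96
r_4 = 32
cx_5 = 372
cy_5 = 234
r_5 = 54
x0_6 = 338
y0_6 = 134
x0_7 = 364
y0_7 = 218
x1_8 = 68
y1_8 = 254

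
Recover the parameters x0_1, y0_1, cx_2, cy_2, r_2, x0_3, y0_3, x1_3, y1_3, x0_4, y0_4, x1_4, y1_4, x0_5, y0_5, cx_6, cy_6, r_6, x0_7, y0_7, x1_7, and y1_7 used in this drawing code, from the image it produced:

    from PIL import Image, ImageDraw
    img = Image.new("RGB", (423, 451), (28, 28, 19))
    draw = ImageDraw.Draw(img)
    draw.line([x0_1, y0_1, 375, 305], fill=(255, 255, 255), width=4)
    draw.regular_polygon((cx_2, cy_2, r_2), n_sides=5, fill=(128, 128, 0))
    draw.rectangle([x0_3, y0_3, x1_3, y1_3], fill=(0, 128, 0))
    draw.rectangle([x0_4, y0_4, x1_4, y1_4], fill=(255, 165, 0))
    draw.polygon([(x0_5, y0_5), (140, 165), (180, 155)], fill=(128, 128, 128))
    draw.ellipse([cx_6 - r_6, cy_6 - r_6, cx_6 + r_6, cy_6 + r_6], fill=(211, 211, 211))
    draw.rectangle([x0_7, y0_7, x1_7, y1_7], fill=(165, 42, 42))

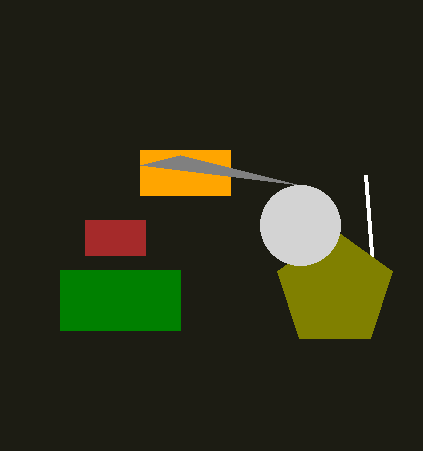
x0_1 = 365; y0_1 = 175; cx_2 = 335; cy_2 = 290; r_2 = 60; x0_3 = 60; y0_3 = 270; x1_3 = 180; y1_3 = 330; x0_4 = 140; y0_4 = 150; x1_4 = 230; y1_4 = 195; x0_5 = 300; y0_5 = 185; cx_6 = 300; cy_6 = 225; r_6 = 40; x0_7 = 85; y0_7 = 220; x1_7 = 145; y1_7 = 255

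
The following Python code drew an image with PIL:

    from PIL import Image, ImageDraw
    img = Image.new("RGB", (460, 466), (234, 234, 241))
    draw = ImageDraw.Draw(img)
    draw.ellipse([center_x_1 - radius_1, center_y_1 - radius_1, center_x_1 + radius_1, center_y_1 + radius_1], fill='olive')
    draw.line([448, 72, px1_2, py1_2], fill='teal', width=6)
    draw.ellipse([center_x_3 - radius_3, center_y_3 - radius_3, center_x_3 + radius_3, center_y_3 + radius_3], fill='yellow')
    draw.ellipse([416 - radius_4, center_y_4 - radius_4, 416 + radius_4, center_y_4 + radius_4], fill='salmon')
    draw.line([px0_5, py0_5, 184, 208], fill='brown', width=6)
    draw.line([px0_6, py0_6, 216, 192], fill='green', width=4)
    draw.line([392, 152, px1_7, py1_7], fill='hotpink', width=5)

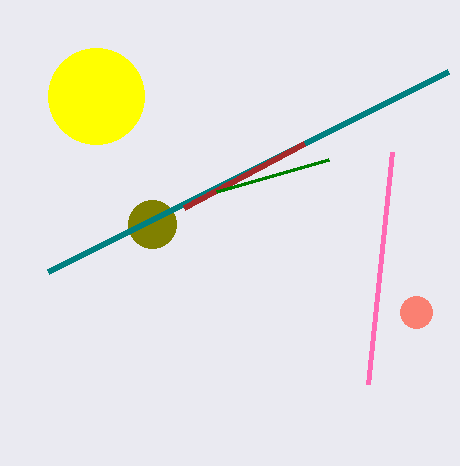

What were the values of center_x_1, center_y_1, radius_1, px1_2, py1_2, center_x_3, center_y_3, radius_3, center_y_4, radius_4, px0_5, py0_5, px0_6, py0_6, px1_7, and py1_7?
center_x_1 = 152; center_y_1 = 224; radius_1 = 24; px1_2 = 48; py1_2 = 272; center_x_3 = 96; center_y_3 = 96; radius_3 = 48; center_y_4 = 312; radius_4 = 16; px0_5 = 304; py0_5 = 144; px0_6 = 328; py0_6 = 160; px1_7 = 368; py1_7 = 384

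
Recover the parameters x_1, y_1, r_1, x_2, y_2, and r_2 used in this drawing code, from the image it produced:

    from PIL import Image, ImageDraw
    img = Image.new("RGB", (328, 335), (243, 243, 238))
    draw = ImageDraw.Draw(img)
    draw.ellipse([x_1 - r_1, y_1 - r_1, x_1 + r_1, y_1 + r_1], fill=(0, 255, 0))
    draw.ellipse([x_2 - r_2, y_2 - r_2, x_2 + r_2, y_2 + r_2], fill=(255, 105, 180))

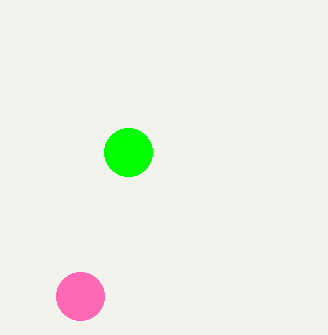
x_1 = 128
y_1 = 152
r_1 = 24
x_2 = 80
y_2 = 296
r_2 = 24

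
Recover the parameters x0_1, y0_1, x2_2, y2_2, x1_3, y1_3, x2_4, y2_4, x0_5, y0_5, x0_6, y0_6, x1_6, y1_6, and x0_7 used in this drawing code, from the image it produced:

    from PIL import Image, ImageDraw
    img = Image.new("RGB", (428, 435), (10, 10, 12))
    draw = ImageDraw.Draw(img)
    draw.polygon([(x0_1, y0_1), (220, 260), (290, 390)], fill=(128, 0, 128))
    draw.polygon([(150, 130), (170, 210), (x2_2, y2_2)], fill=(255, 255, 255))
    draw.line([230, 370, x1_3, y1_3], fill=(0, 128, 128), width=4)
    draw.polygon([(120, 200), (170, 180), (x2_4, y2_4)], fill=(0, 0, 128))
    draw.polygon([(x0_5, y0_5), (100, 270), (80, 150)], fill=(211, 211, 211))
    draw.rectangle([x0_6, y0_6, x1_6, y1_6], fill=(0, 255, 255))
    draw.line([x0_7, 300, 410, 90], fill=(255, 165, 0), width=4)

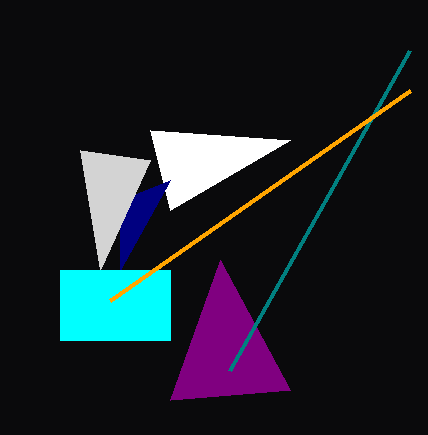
x0_1 = 170
y0_1 = 400
x2_2 = 290
y2_2 = 140
x1_3 = 410
y1_3 = 50
x2_4 = 120
y2_4 = 270
x0_5 = 150
y0_5 = 160
x0_6 = 60
y0_6 = 270
x1_6 = 170
y1_6 = 340
x0_7 = 110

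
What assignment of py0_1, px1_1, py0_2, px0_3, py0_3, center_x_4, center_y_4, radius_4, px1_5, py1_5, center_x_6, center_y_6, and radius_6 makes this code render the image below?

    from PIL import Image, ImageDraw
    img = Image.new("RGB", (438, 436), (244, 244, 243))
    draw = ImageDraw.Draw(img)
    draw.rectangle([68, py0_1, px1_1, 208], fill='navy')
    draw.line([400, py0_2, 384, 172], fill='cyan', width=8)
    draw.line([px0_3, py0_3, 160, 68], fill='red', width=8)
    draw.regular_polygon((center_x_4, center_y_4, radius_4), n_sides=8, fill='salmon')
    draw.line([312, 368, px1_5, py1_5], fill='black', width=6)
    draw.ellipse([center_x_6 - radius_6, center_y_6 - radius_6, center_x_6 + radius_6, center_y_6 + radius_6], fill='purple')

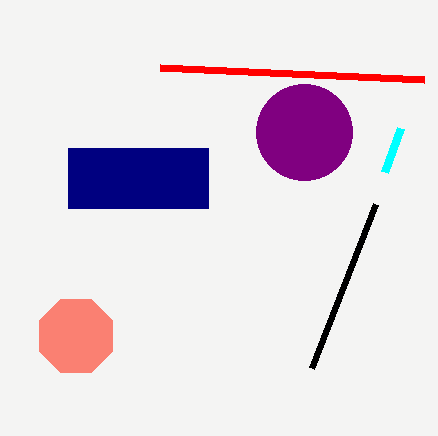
py0_1 = 148; px1_1 = 208; py0_2 = 128; px0_3 = 424; py0_3 = 80; center_x_4 = 76; center_y_4 = 336; radius_4 = 40; px1_5 = 376; py1_5 = 204; center_x_6 = 304; center_y_6 = 132; radius_6 = 48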